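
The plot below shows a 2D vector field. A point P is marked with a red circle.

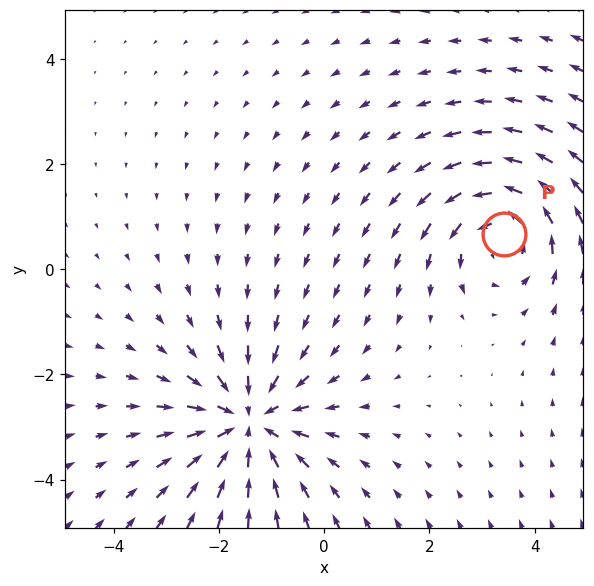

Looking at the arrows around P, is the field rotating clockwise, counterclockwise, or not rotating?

Near P at (3.4, 0.7) the arrows circulate counterclockwise. The curl (z-component) there is about +3; positive curl means counterclockwise rotation.

counterclockwise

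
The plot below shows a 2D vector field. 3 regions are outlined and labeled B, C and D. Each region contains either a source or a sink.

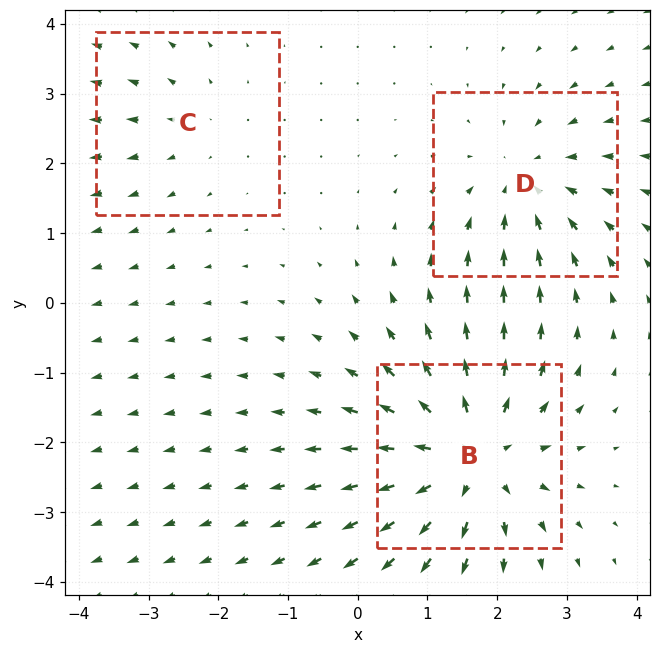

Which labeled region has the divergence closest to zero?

Divergence at each region's feature centre — B: about +5, C: about +2, D: about -3. Region C is closest to zero.

C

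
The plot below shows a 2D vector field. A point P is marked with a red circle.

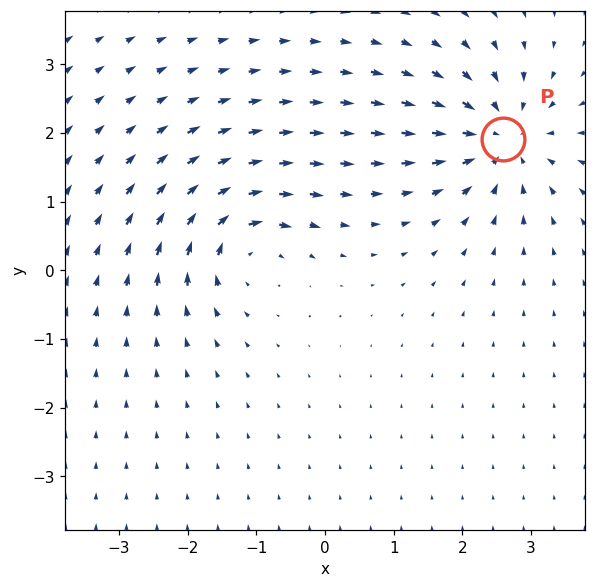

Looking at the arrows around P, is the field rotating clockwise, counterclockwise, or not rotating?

not rotating

Near P at (2.6, 1.9) the arrows show no circulation. The curl there is ≈0.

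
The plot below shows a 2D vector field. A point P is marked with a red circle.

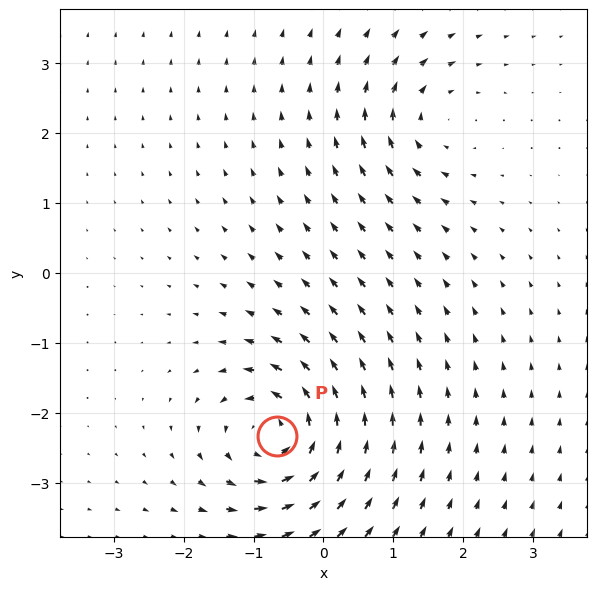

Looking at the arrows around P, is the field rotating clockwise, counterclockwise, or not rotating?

counterclockwise

Near P at (-0.7, -2.3) the arrows circulate counterclockwise. The curl (z-component) there is about +7; positive curl means counterclockwise rotation.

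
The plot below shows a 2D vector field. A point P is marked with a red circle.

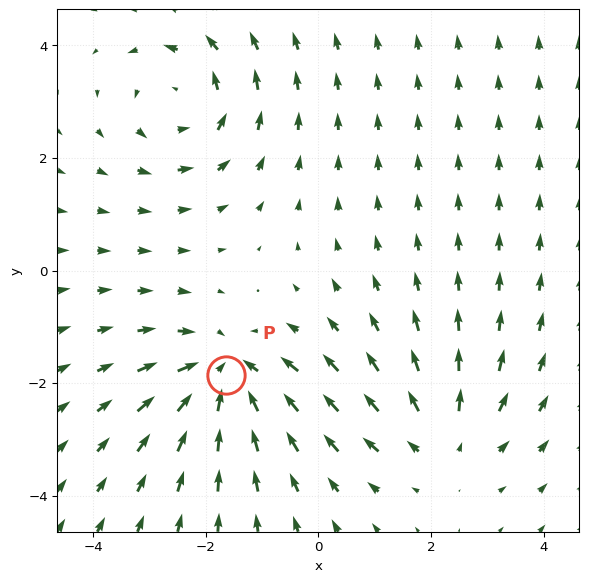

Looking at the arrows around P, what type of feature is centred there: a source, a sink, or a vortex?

At P (-1.6, -1.9) the arrows converge inward. Divergence about -5, curl ≈0 — negative divergence with near-zero curl is a sink.

sink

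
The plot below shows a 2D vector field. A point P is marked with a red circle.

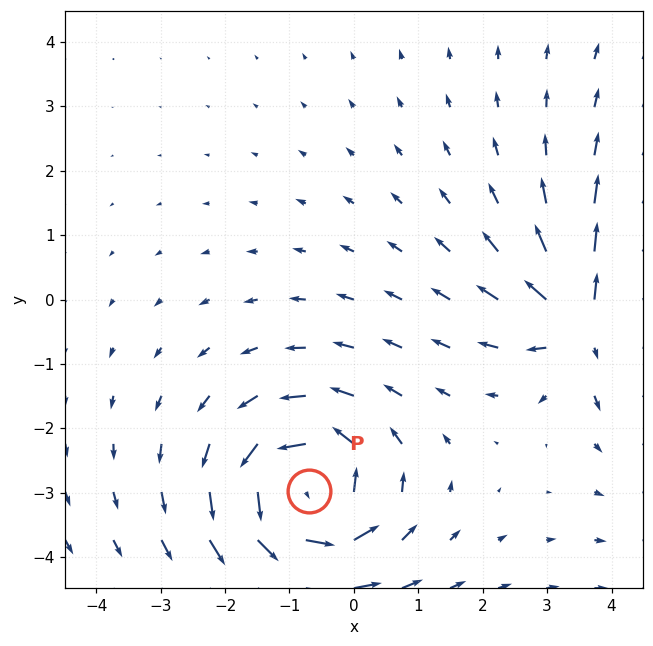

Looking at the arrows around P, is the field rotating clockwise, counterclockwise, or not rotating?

Near P at (-0.7, -3.0) the arrows circulate counterclockwise. The curl (z-component) there is about +5; positive curl means counterclockwise rotation.

counterclockwise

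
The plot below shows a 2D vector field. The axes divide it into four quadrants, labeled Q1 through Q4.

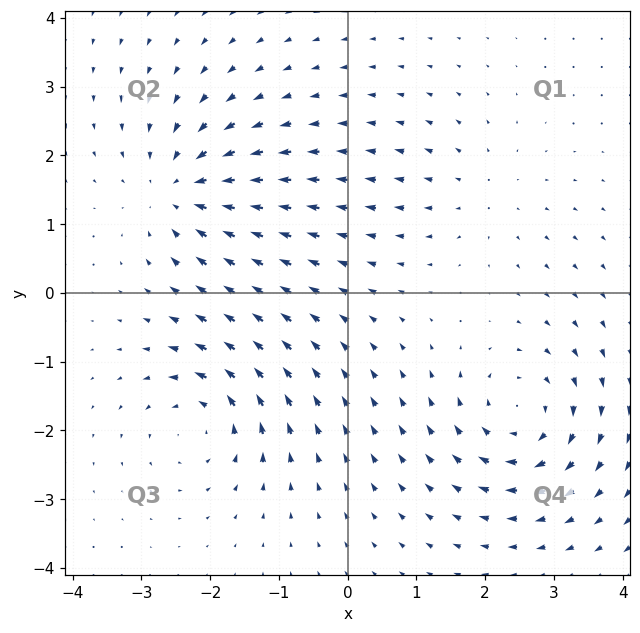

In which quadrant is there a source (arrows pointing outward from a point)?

The source sits at approximately (1.9, 1.4), which lies in quadrant Q1. The divergence there is about +3, positive as expected for a source.

Q1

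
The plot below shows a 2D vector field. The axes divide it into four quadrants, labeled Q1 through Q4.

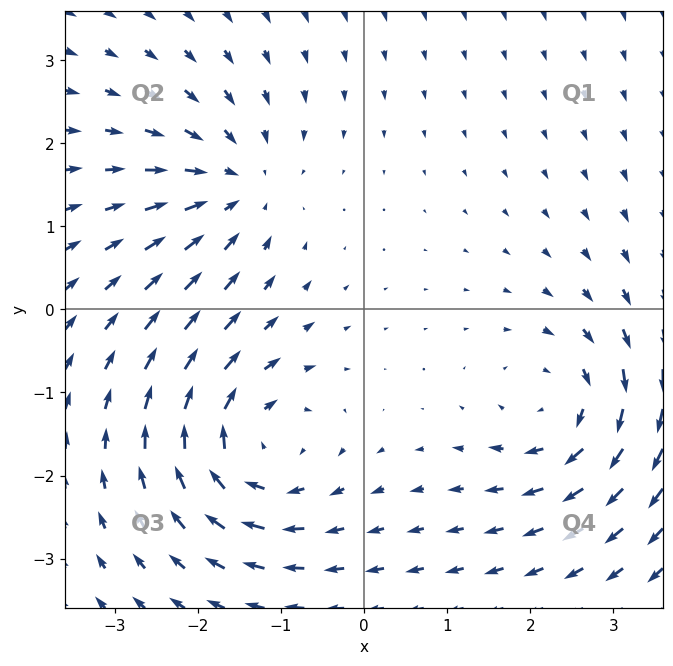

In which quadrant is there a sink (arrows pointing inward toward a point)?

Q2

The sink sits at approximately (-1.6, 1.5), which lies in quadrant Q2. The divergence there is about -4, negative as expected for a sink.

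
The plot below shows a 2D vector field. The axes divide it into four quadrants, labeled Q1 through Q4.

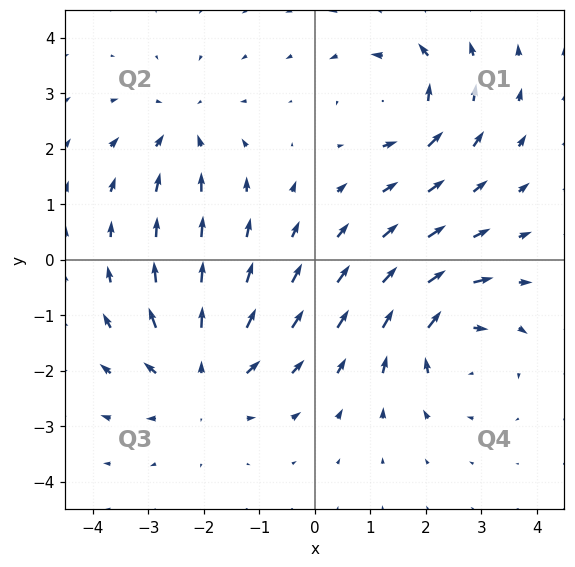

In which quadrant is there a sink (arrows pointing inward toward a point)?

Q2

The sink sits at approximately (-2.4, 2.3), which lies in quadrant Q2. The divergence there is about -4, negative as expected for a sink.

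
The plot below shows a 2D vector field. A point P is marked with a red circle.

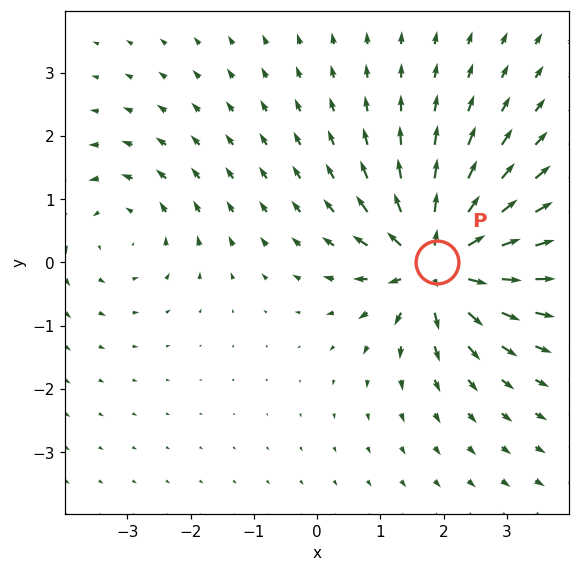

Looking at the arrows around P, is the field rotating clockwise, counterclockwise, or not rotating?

Near P at (1.9, 0.0) the arrows show no circulation. The curl there is ≈0.

not rotating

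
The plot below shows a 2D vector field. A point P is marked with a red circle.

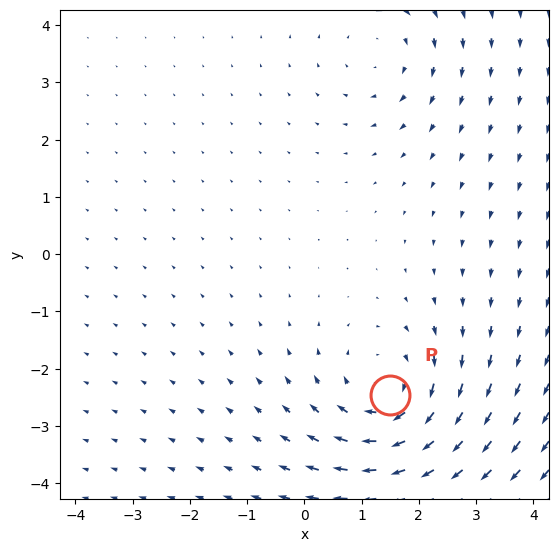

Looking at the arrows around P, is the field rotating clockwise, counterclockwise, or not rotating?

clockwise

Near P at (1.5, -2.5) the arrows circulate clockwise. The curl (z-component) there is about -4; negative curl means clockwise rotation.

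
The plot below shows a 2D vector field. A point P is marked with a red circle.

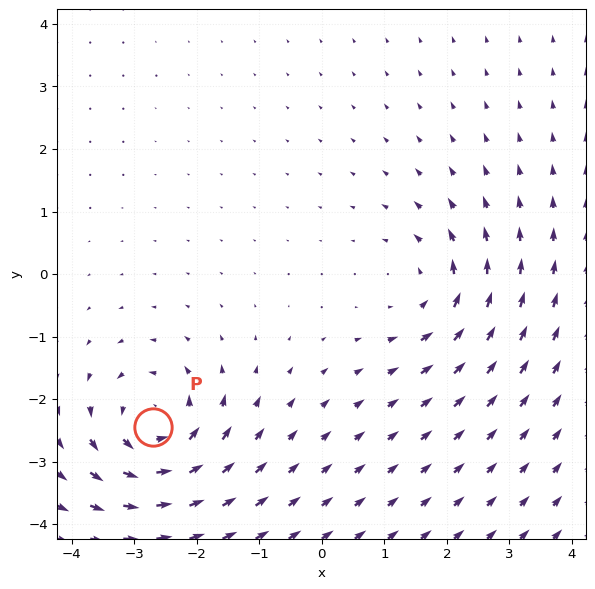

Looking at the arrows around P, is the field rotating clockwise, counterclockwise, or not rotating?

counterclockwise

Near P at (-2.7, -2.4) the arrows circulate counterclockwise. The curl (z-component) there is about +7; positive curl means counterclockwise rotation.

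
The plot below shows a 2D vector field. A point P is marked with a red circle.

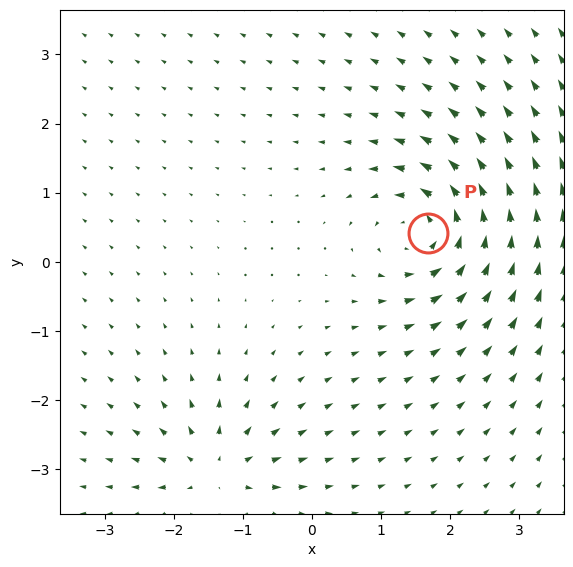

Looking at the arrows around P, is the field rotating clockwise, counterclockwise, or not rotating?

Near P at (1.7, 0.4) the arrows circulate counterclockwise. The curl (z-component) there is about +5; positive curl means counterclockwise rotation.

counterclockwise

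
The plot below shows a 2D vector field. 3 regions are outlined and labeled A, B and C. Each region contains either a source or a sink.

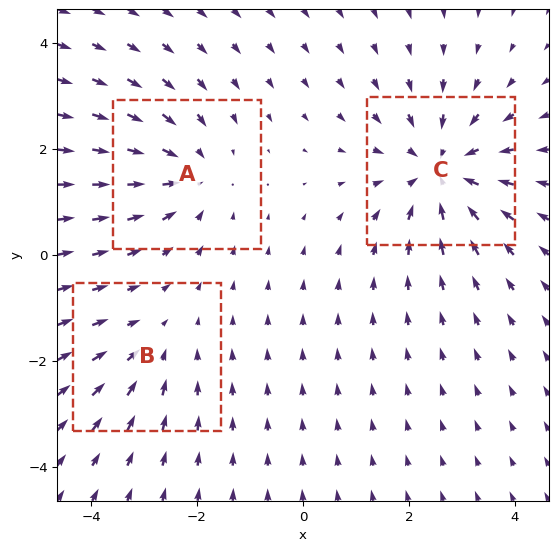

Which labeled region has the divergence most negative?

C

Divergence at each region's feature centre — A: about -3, B: about -2, C: about -4. Region C is most negative.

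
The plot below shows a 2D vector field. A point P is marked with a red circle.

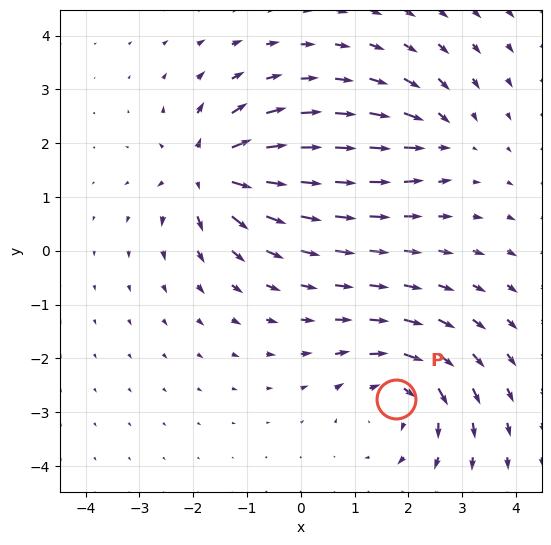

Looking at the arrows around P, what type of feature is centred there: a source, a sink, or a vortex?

At P (1.8, -2.8) the arrows circulate clockwise. Divergence ≈0, curl about -5 — near-zero divergence with nonzero curl is a vortex.

vortex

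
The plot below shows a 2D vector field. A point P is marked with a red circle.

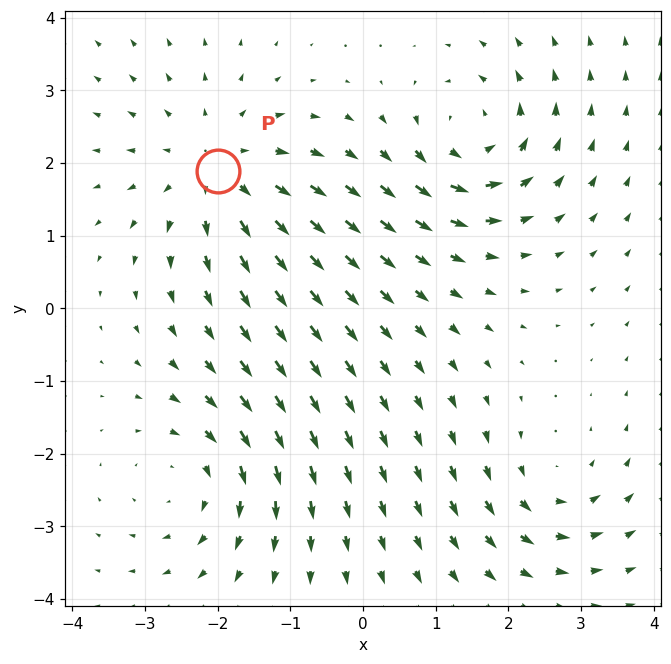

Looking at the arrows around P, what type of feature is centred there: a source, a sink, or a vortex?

At P (-2.0, 1.9) the arrows spread outward. Divergence about +4, curl ≈0 — positive divergence with near-zero curl is a source.

source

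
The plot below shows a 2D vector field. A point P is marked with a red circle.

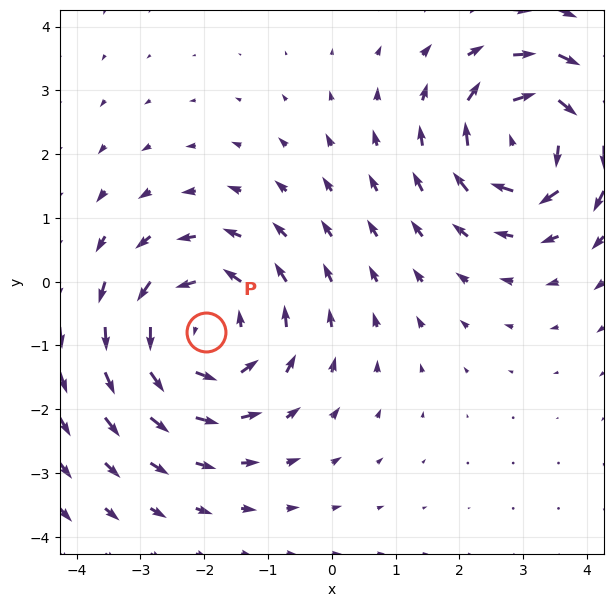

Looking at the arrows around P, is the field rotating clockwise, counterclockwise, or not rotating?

counterclockwise

Near P at (-2.0, -0.8) the arrows circulate counterclockwise. The curl (z-component) there is about +3; positive curl means counterclockwise rotation.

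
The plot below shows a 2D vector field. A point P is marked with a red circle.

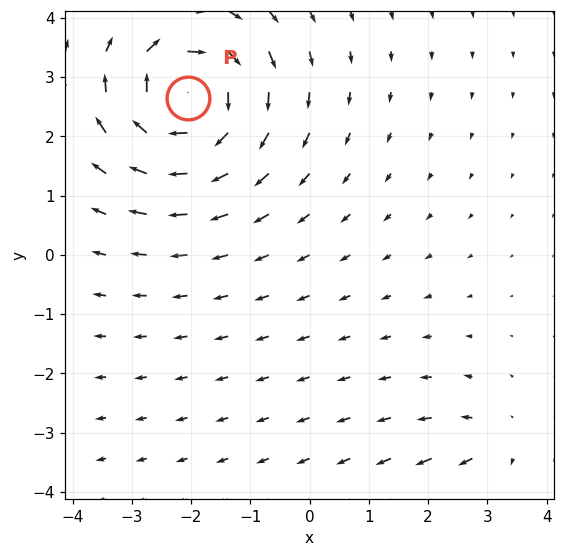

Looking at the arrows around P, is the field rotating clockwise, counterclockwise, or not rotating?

Near P at (-2.1, 2.7) the arrows circulate clockwise. The curl (z-component) there is about -6; negative curl means clockwise rotation.

clockwise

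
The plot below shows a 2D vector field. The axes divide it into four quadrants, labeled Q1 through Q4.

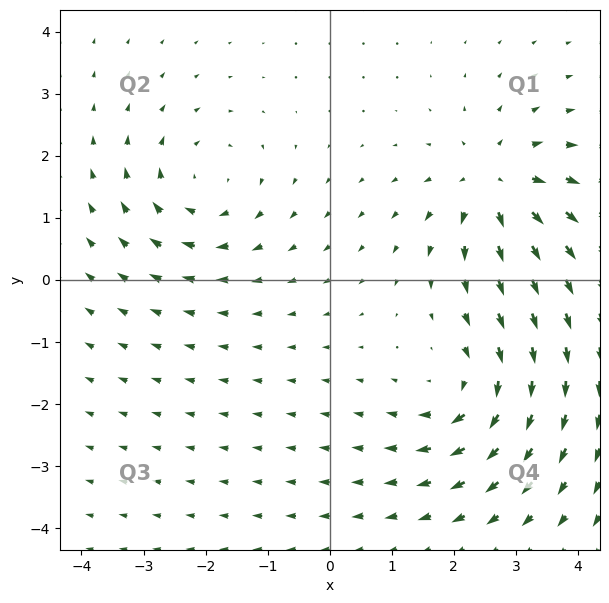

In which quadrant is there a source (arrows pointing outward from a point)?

Q1

The source sits at approximately (2.7, 1.5), which lies in quadrant Q1. The divergence there is about +5, positive as expected for a source.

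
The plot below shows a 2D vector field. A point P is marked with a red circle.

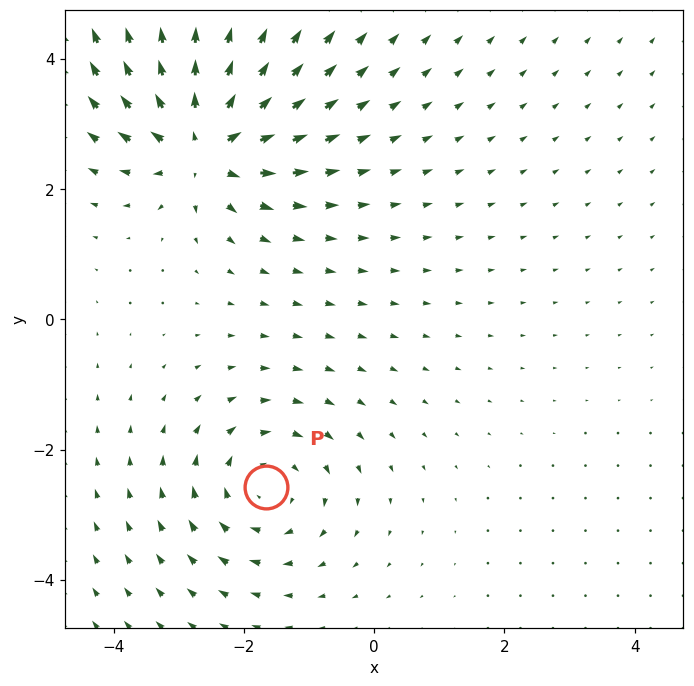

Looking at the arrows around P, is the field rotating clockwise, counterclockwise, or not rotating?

Near P at (-1.7, -2.6) the arrows circulate clockwise. The curl (z-component) there is about -3; negative curl means clockwise rotation.

clockwise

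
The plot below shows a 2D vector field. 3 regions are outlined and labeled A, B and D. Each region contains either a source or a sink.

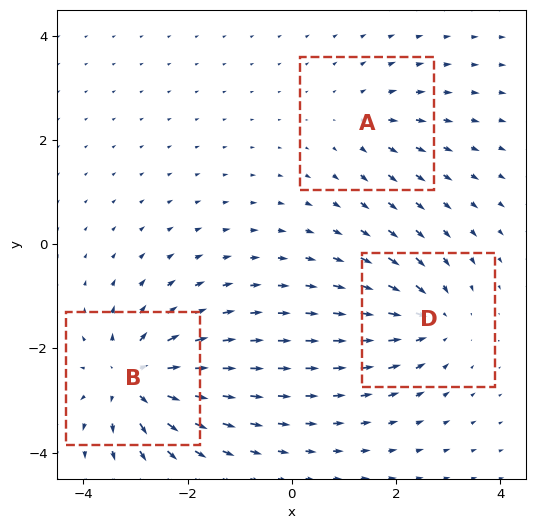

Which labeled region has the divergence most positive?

Divergence at each region's feature centre — A: about +2, B: about +5, D: about -4. Region B is most positive.

B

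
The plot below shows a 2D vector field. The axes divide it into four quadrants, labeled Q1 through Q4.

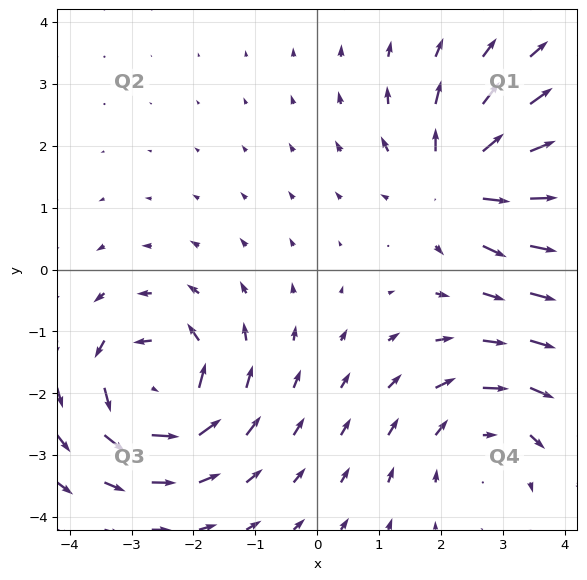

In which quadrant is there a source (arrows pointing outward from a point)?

Q1

The source sits at approximately (2.3, 1.4), which lies in quadrant Q1. The divergence there is about +6, positive as expected for a source.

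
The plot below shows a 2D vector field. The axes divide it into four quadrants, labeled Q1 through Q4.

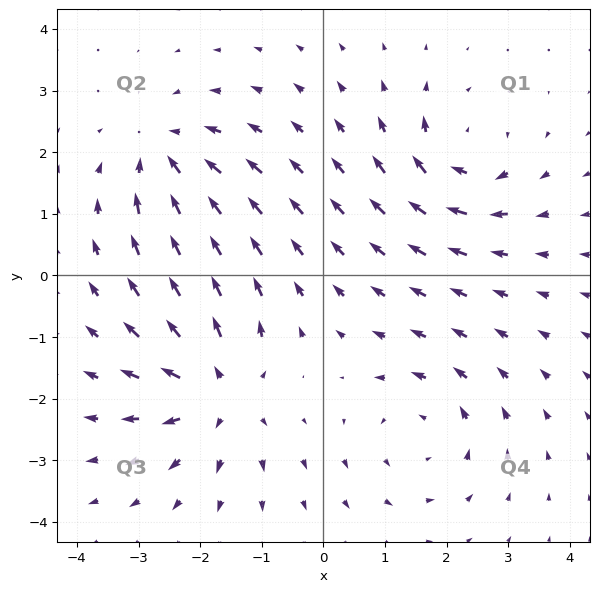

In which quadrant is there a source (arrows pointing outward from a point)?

The source sits at approximately (-1.7, -1.9), which lies in quadrant Q3. The divergence there is about +6, positive as expected for a source.

Q3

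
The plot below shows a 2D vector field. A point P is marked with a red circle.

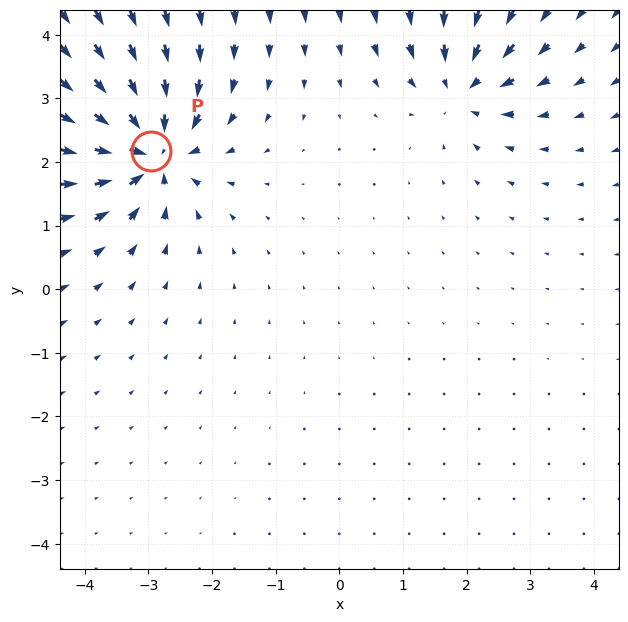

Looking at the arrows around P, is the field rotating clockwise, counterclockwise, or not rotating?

Near P at (-3.0, 2.2) the arrows show no circulation. The curl there is ≈0.

not rotating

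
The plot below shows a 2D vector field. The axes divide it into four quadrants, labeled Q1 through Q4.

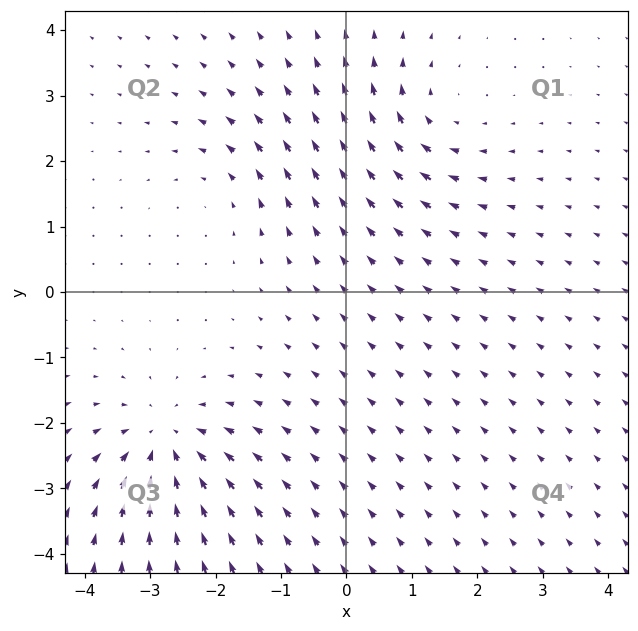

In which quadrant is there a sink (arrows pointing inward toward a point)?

Q3

The sink sits at approximately (-2.8, -2.3), which lies in quadrant Q3. The divergence there is about -5, negative as expected for a sink.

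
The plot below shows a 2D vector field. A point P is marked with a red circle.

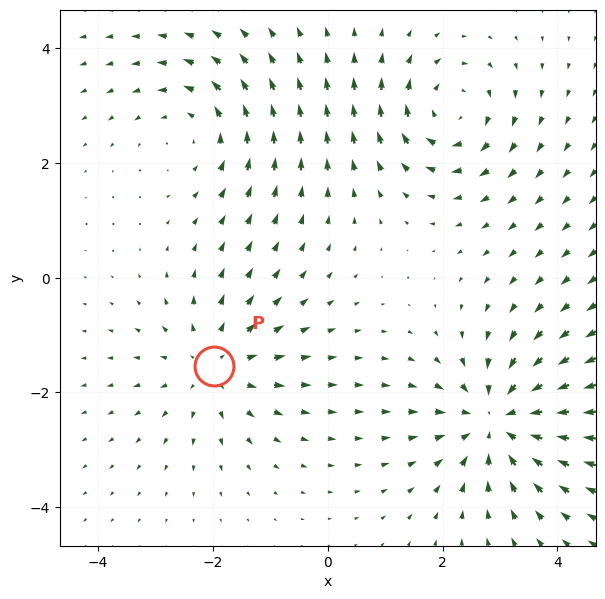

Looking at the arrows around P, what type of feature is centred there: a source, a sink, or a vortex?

At P (-2.0, -1.5) the arrows spread outward. Divergence about +3, curl ≈0 — positive divergence with near-zero curl is a source.

source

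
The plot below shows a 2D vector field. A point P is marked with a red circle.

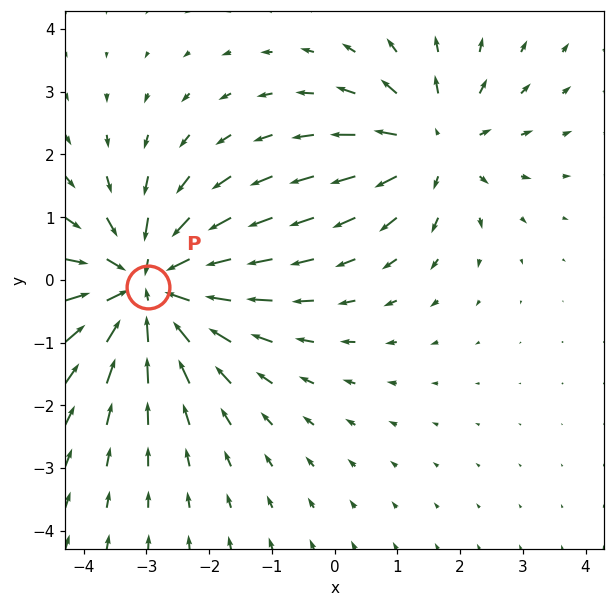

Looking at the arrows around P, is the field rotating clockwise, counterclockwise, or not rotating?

Near P at (-3.0, -0.1) the arrows show no circulation. The curl there is ≈0.

not rotating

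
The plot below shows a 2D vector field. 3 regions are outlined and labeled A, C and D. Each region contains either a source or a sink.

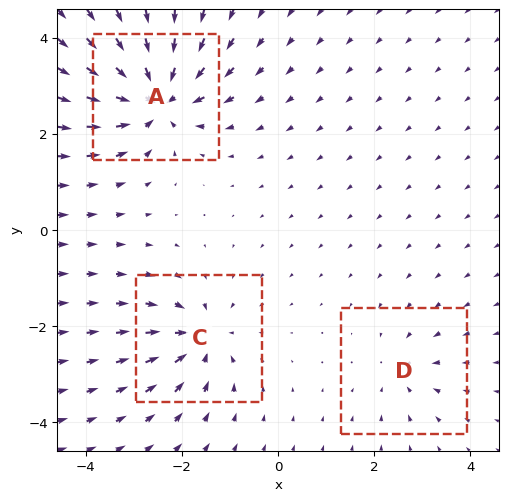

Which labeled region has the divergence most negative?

Divergence at each region's feature centre — A: about -6, C: about -4, D: about -3. Region A is most negative.

A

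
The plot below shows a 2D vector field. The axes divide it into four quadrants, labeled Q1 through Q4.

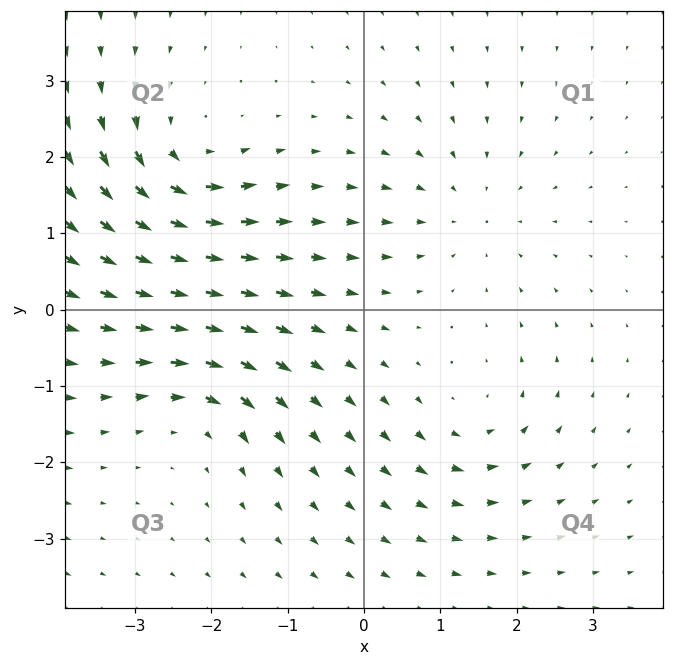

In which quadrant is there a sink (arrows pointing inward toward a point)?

The sink sits at approximately (1.3, 1.3), which lies in quadrant Q1. The divergence there is about -3, negative as expected for a sink.

Q1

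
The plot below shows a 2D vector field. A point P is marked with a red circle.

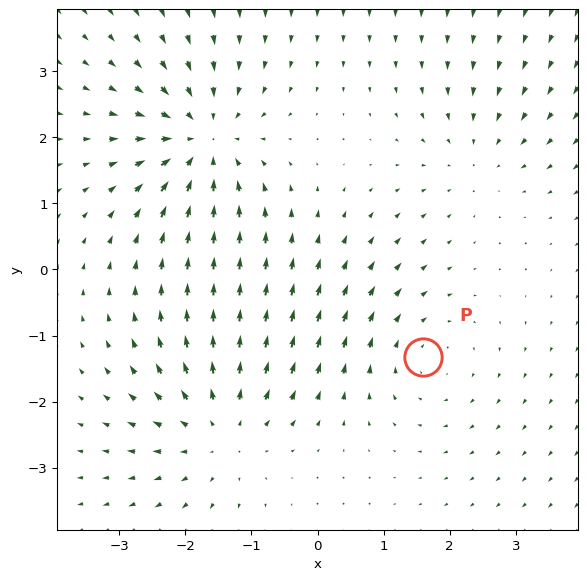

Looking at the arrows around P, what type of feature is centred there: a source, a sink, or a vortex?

At P (1.6, -1.3) the arrows circulate clockwise. Divergence ≈0, curl about -3 — near-zero divergence with nonzero curl is a vortex.

vortex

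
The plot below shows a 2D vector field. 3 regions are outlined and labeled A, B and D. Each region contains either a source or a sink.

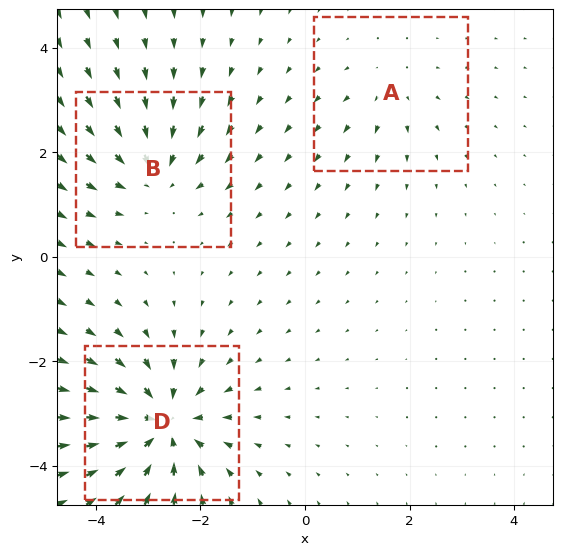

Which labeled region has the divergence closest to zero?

A

Divergence at each region's feature centre — A: about +2, B: about -4, D: about -6. Region A is closest to zero.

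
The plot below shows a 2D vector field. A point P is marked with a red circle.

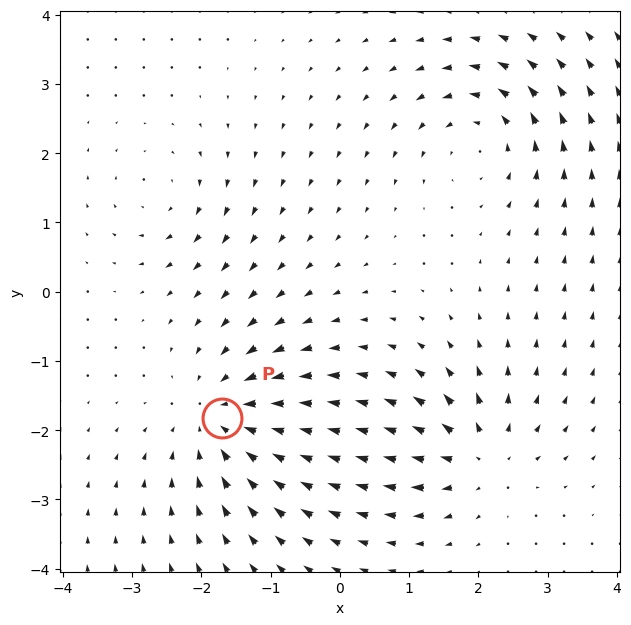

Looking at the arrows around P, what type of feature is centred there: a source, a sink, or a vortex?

At P (-1.7, -1.8) the arrows converge inward. Divergence about -5, curl ≈0 — negative divergence with near-zero curl is a sink.

sink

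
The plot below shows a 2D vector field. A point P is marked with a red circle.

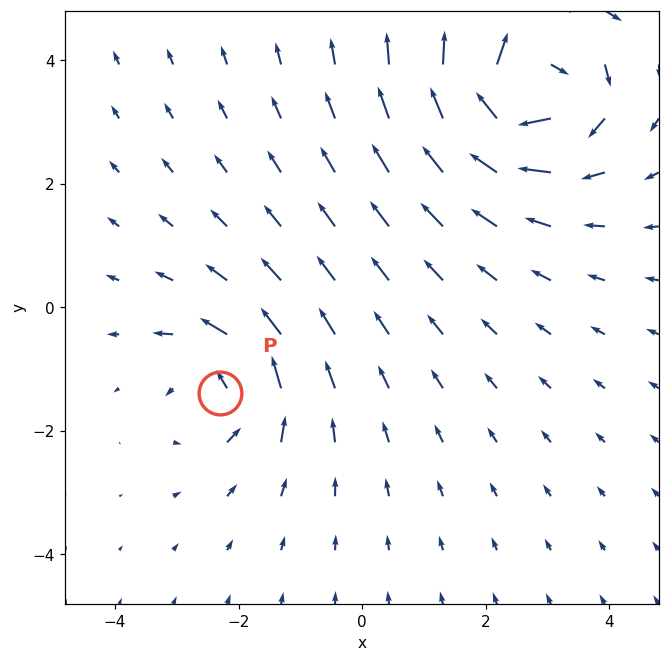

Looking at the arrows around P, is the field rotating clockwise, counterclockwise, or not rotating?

counterclockwise

Near P at (-2.3, -1.4) the arrows circulate counterclockwise. The curl (z-component) there is about +4; positive curl means counterclockwise rotation.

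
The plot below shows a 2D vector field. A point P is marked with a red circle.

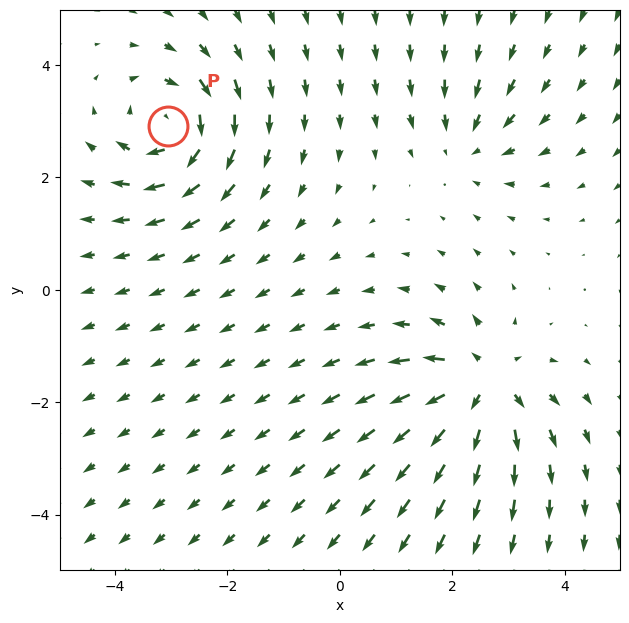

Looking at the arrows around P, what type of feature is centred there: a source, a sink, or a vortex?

At P (-3.1, 2.9) the arrows circulate clockwise. Divergence ≈0, curl about -5 — near-zero divergence with nonzero curl is a vortex.

vortex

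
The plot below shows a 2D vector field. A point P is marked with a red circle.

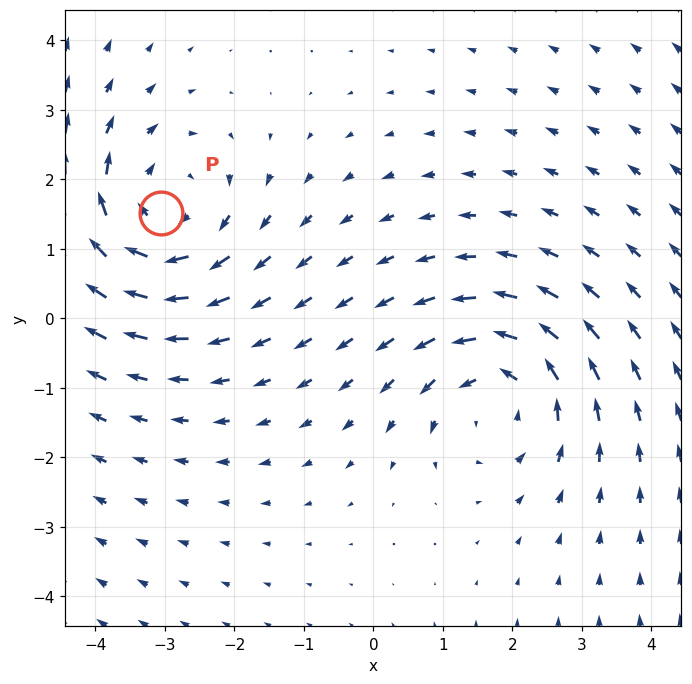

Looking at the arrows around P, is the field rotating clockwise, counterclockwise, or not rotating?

clockwise

Near P at (-3.1, 1.5) the arrows circulate clockwise. The curl (z-component) there is about -3; negative curl means clockwise rotation.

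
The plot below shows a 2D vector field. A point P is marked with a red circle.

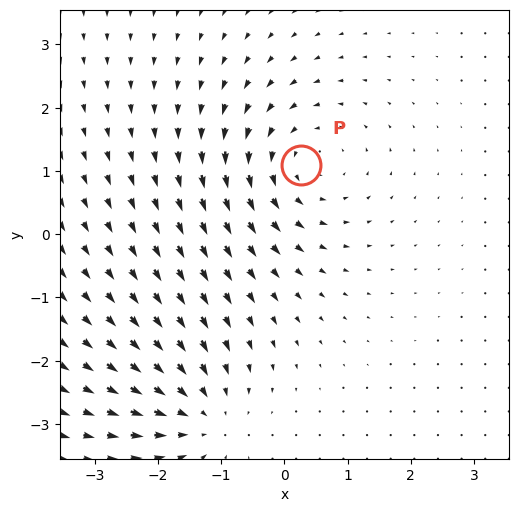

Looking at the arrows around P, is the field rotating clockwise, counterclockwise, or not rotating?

counterclockwise

Near P at (0.3, 1.1) the arrows circulate counterclockwise. The curl (z-component) there is about +4; positive curl means counterclockwise rotation.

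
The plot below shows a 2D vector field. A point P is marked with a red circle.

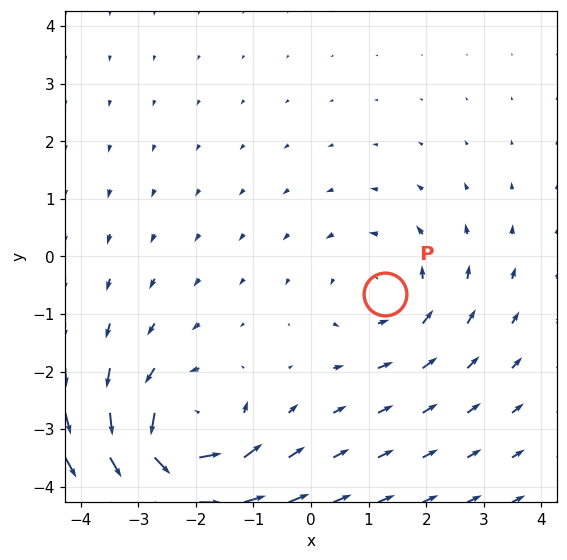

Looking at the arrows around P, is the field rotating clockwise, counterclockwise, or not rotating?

Near P at (1.3, -0.7) the arrows circulate counterclockwise. The curl (z-component) there is about +2; positive curl means counterclockwise rotation.

counterclockwise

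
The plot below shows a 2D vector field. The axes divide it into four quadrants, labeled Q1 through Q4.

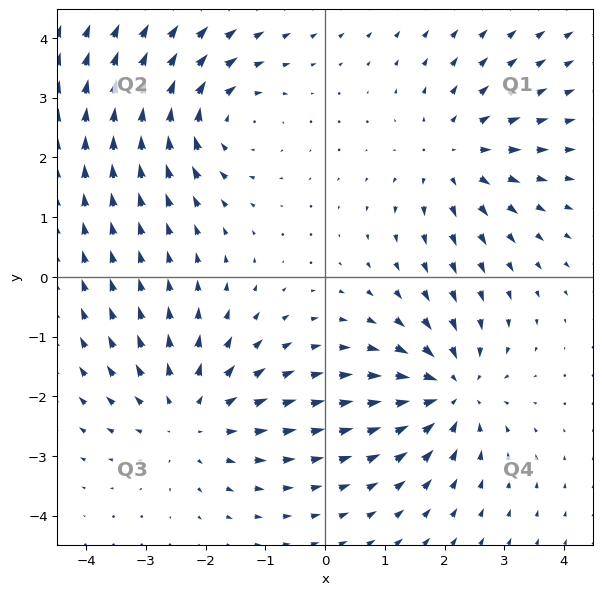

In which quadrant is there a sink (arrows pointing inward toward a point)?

Q4

The sink sits at approximately (2.1, -1.9), which lies in quadrant Q4. The divergence there is about -5, negative as expected for a sink.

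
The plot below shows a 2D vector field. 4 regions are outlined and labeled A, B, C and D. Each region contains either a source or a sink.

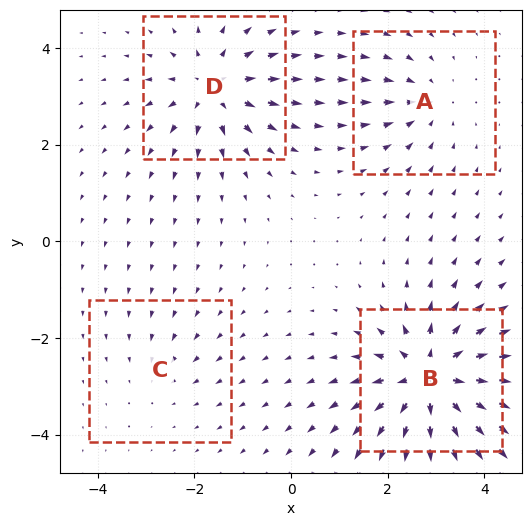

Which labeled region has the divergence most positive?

B

Divergence at each region's feature centre — A: about -3, B: about +8, C: about -2, D: about +5. Region B is most positive.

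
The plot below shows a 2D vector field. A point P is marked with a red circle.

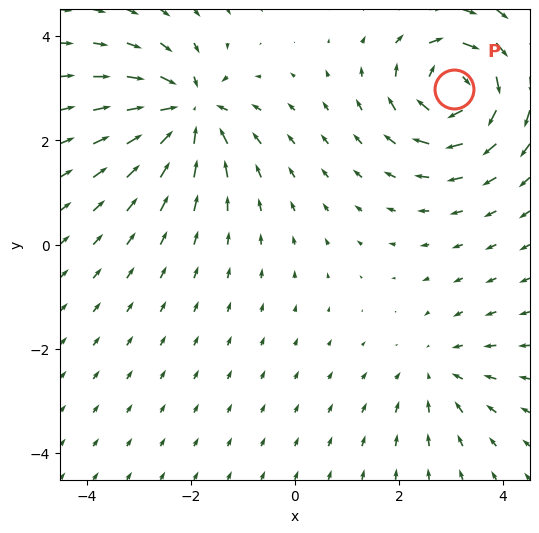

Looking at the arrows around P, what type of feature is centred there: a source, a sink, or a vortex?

At P (3.1, 3.0) the arrows circulate clockwise. Divergence ≈0, curl about -6 — near-zero divergence with nonzero curl is a vortex.

vortex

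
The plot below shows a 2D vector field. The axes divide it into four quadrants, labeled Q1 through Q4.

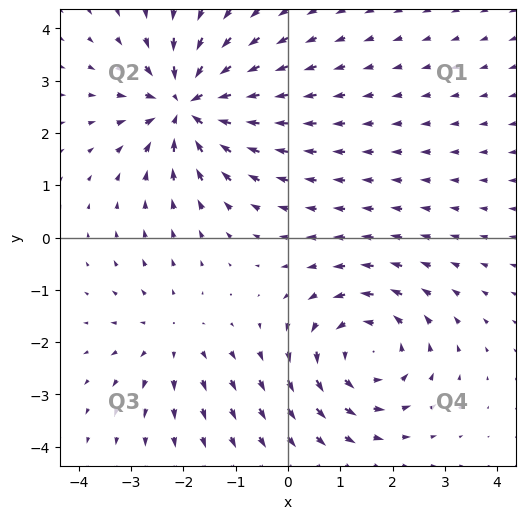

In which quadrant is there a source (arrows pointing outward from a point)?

The source sits at approximately (-2.2, -1.9), which lies in quadrant Q3. The divergence there is about +2, positive as expected for a source.

Q3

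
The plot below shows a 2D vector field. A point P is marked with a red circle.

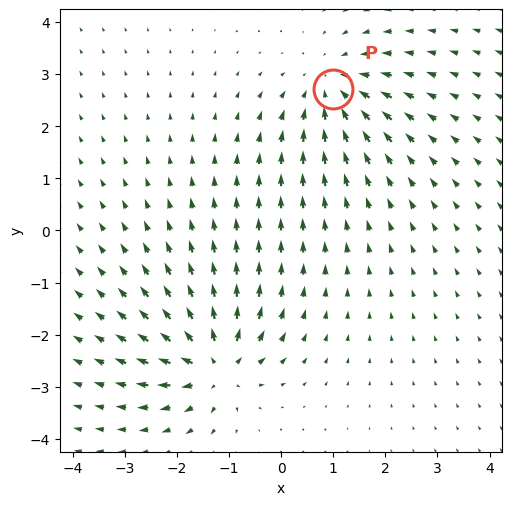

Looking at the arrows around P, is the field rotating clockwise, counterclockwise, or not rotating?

Near P at (1.0, 2.7) the arrows show no circulation. The curl there is ≈0.

not rotating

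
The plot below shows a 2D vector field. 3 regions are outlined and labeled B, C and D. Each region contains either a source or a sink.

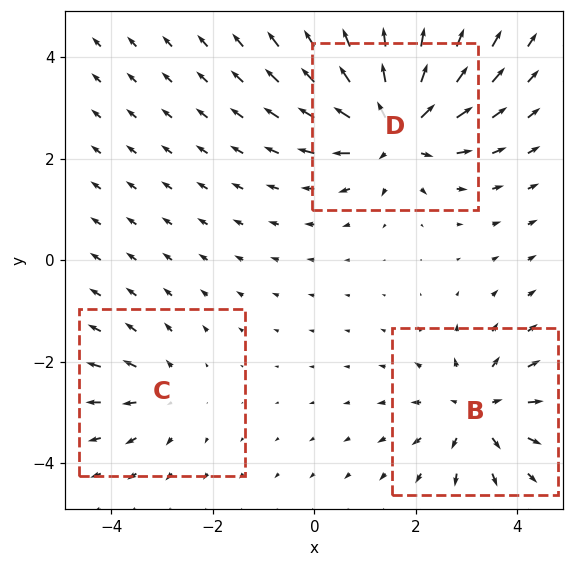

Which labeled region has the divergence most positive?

Divergence at each region's feature centre — B: about +4, C: about +2, D: about +5. Region D is most positive.

D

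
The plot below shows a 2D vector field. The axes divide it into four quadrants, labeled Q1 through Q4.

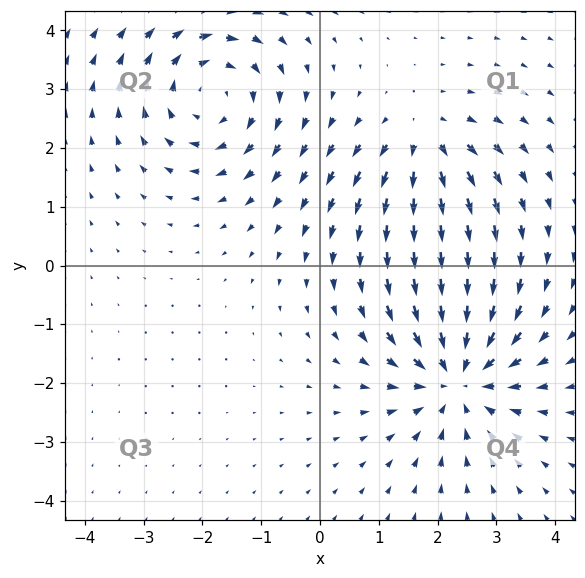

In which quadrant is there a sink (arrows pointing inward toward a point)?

Q4

The sink sits at approximately (2.3, -1.9), which lies in quadrant Q4. The divergence there is about -4, negative as expected for a sink.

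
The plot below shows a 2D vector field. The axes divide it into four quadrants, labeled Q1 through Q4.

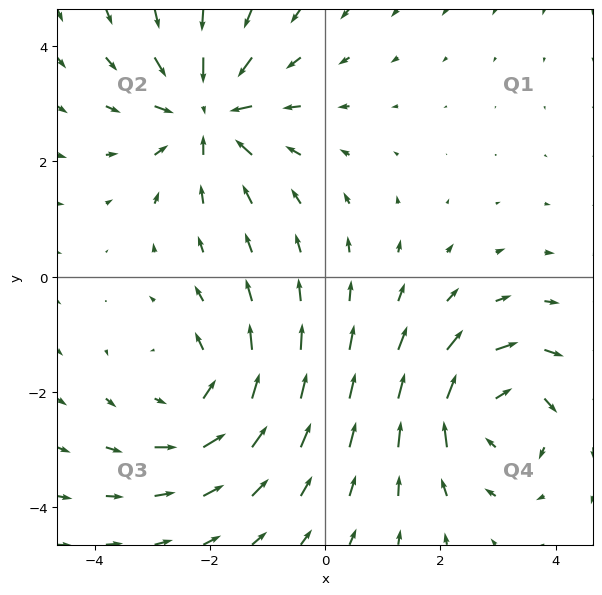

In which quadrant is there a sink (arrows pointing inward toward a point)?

Q2

The sink sits at approximately (-2.0, 2.8), which lies in quadrant Q2. The divergence there is about -5, negative as expected for a sink.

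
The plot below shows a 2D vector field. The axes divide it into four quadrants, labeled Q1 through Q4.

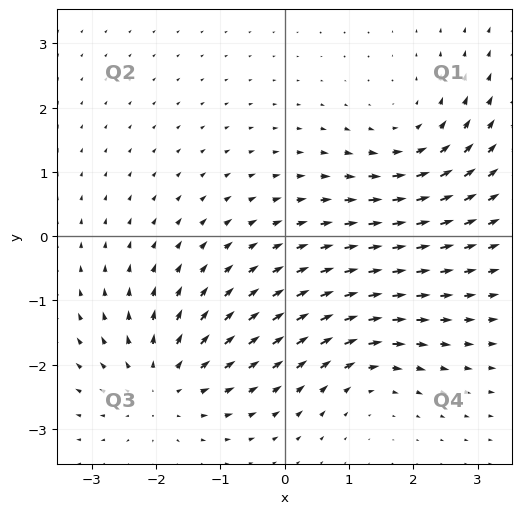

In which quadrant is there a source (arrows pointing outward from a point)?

Q3

The source sits at approximately (-1.9, -2.3), which lies in quadrant Q3. The divergence there is about +5, positive as expected for a source.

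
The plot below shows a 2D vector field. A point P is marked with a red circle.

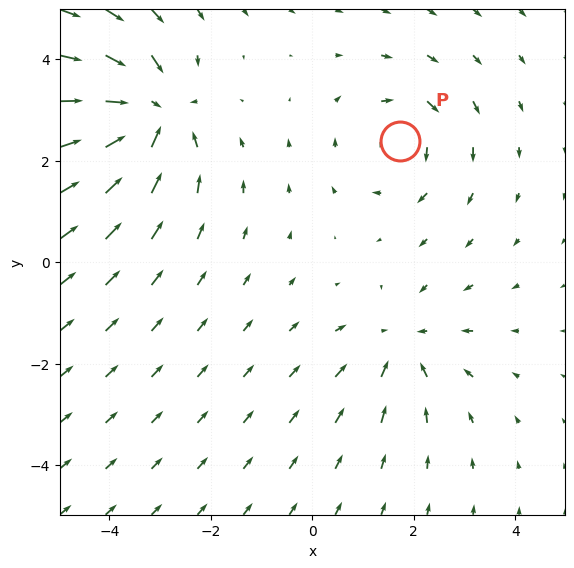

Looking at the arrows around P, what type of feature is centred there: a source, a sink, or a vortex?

At P (1.7, 2.4) the arrows circulate clockwise. Divergence ≈0, curl about -3 — near-zero divergence with nonzero curl is a vortex.

vortex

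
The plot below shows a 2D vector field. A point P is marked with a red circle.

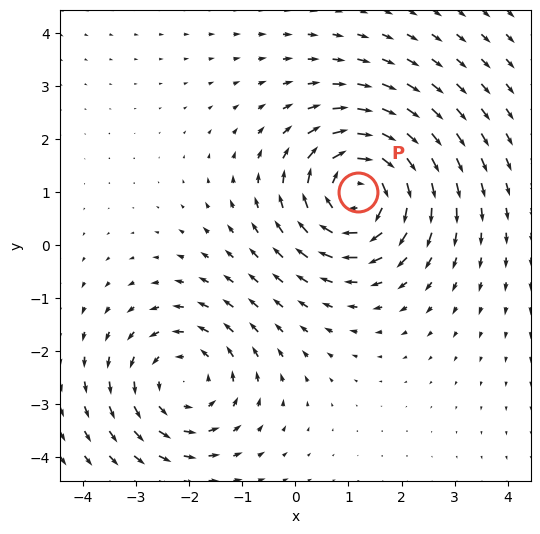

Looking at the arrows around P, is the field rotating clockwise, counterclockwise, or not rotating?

clockwise

Near P at (1.2, 1.0) the arrows circulate clockwise. The curl (z-component) there is about -5; negative curl means clockwise rotation.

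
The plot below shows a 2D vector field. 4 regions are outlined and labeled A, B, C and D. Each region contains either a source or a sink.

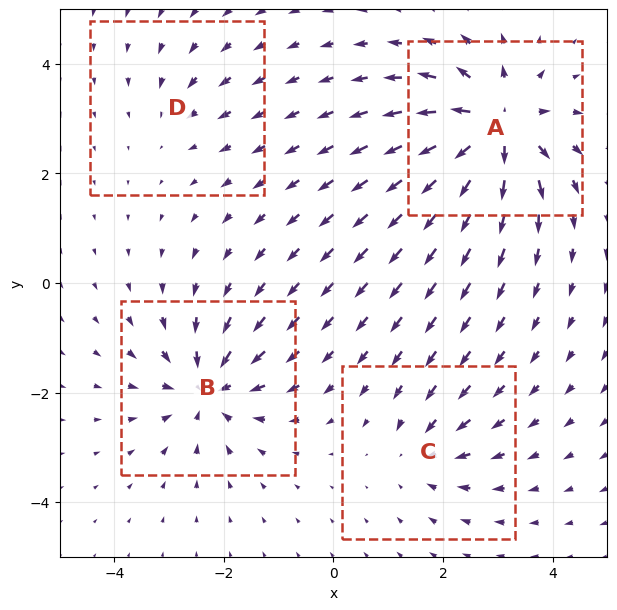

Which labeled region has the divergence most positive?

A

Divergence at each region's feature centre — A: about +8, B: about -6, C: about -4, D: about -2. Region A is most positive.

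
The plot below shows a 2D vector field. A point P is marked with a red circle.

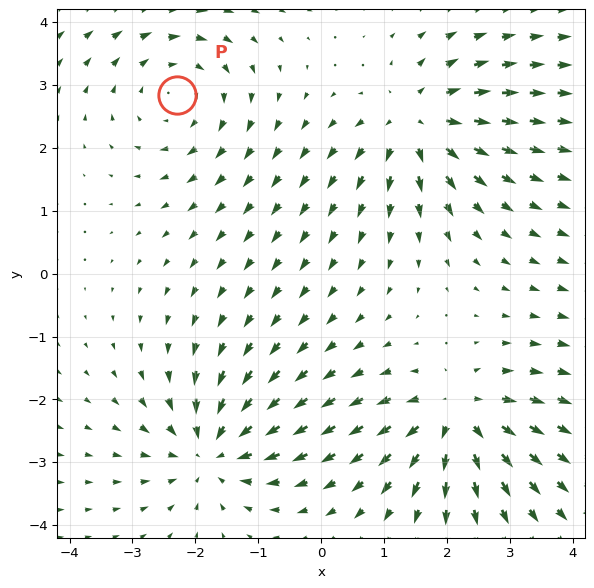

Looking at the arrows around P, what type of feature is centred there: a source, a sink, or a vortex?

vortex

At P (-2.3, 2.8) the arrows circulate clockwise. Divergence ≈0, curl about -3 — near-zero divergence with nonzero curl is a vortex.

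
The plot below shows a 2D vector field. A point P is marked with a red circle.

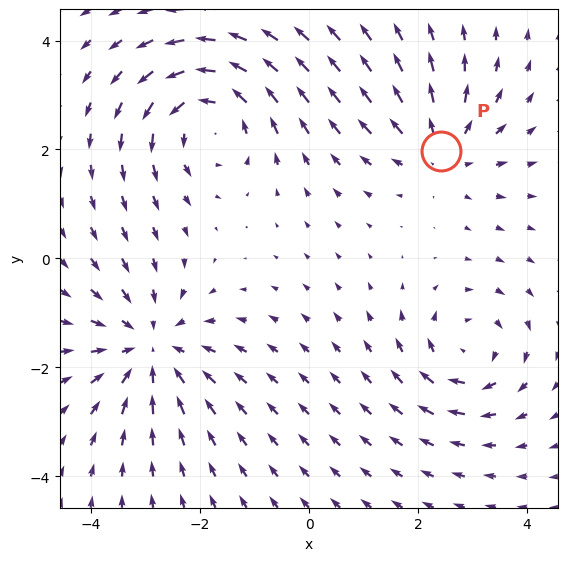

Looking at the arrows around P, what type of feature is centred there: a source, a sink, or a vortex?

source

At P (2.4, 2.0) the arrows spread outward. Divergence about +3, curl ≈0 — positive divergence with near-zero curl is a source.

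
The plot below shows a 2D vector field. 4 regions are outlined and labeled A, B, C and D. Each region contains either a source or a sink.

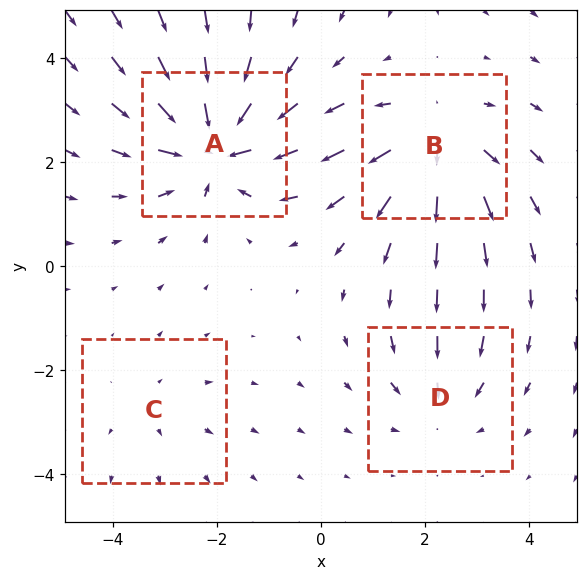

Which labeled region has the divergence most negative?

A

Divergence at each region's feature centre — A: about -7, B: about +5, C: about +2, D: about -3. Region A is most negative.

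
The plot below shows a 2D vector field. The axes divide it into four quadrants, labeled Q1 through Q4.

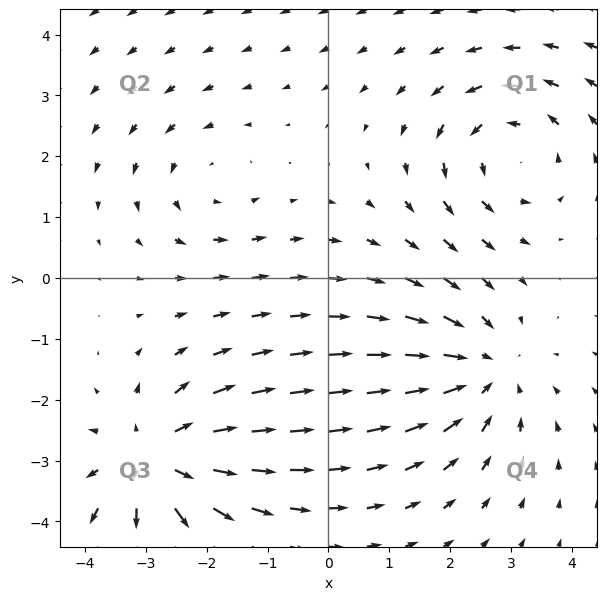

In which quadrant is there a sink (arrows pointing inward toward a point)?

Q4

The sink sits at approximately (2.5, -1.5), which lies in quadrant Q4. The divergence there is about -3, negative as expected for a sink.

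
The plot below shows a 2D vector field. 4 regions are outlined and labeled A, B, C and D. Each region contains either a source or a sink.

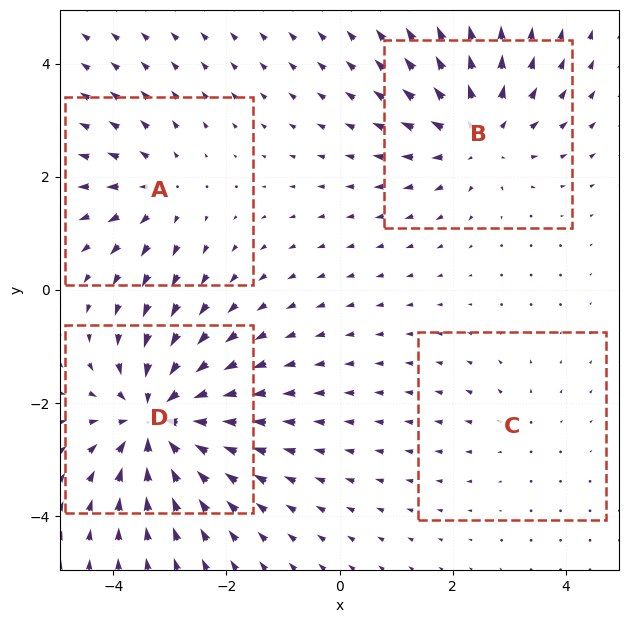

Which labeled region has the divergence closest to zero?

C

Divergence at each region's feature centre — A: about +3, B: about +5, C: about +2, D: about -7. Region C is closest to zero.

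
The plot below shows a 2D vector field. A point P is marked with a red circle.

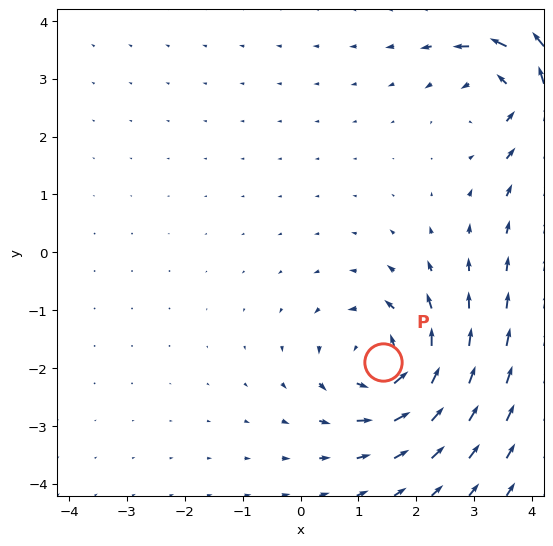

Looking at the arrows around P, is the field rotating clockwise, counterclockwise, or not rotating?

Near P at (1.4, -1.9) the arrows circulate counterclockwise. The curl (z-component) there is about +4; positive curl means counterclockwise rotation.

counterclockwise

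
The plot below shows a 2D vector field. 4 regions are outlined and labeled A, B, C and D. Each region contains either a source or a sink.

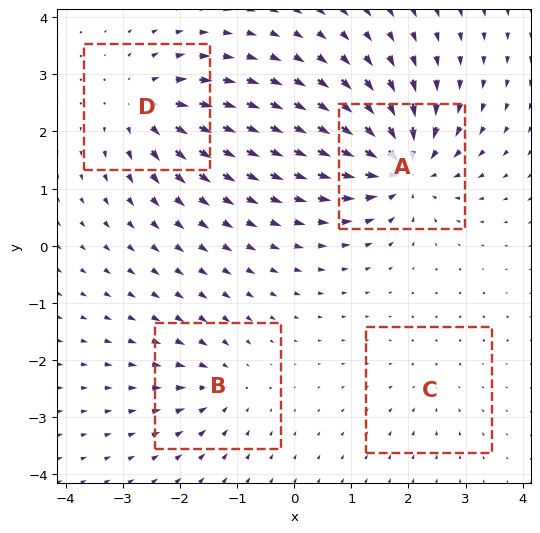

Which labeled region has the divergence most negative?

Divergence at each region's feature centre — A: about -9, B: about -4, C: about -3, D: about +6. Region A is most negative.

A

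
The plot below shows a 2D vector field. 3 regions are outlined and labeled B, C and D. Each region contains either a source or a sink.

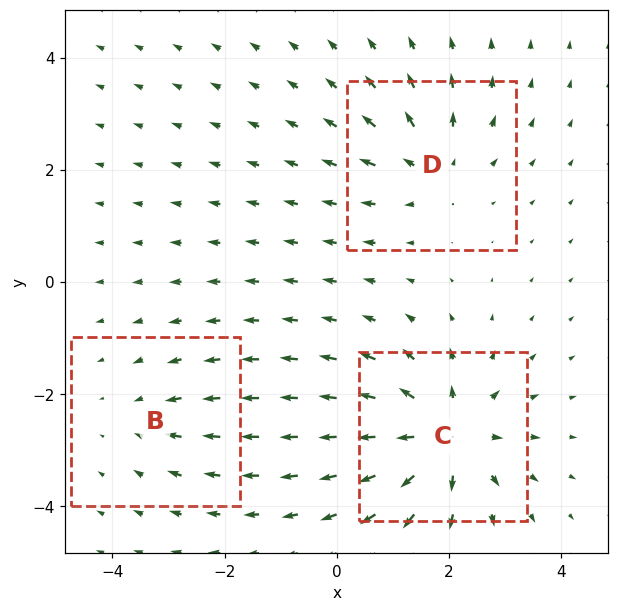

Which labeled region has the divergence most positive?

C

Divergence at each region's feature centre — B: about -2, C: about +5, D: about +3. Region C is most positive.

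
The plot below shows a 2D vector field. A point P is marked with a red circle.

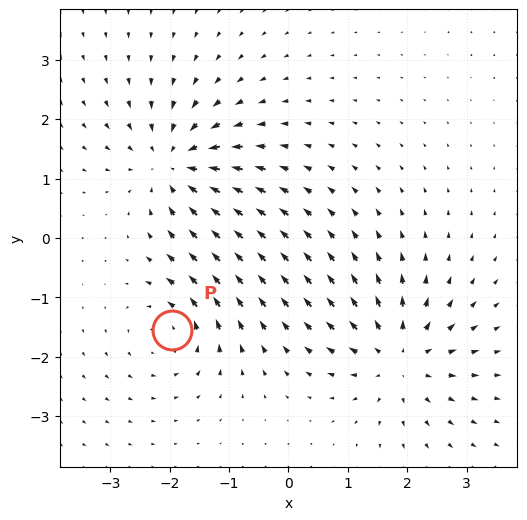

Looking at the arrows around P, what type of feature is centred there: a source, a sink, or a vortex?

vortex

At P (-2.0, -1.6) the arrows circulate counterclockwise. Divergence ≈0, curl about +4 — near-zero divergence with nonzero curl is a vortex.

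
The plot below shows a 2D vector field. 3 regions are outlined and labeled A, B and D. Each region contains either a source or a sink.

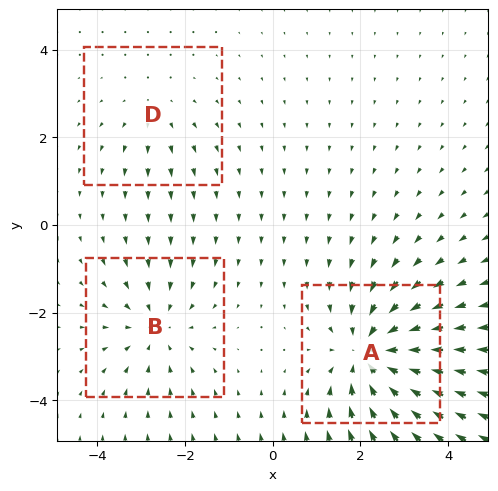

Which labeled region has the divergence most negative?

Divergence at each region's feature centre — A: about -5, B: about -3, D: about +2. Region A is most negative.

A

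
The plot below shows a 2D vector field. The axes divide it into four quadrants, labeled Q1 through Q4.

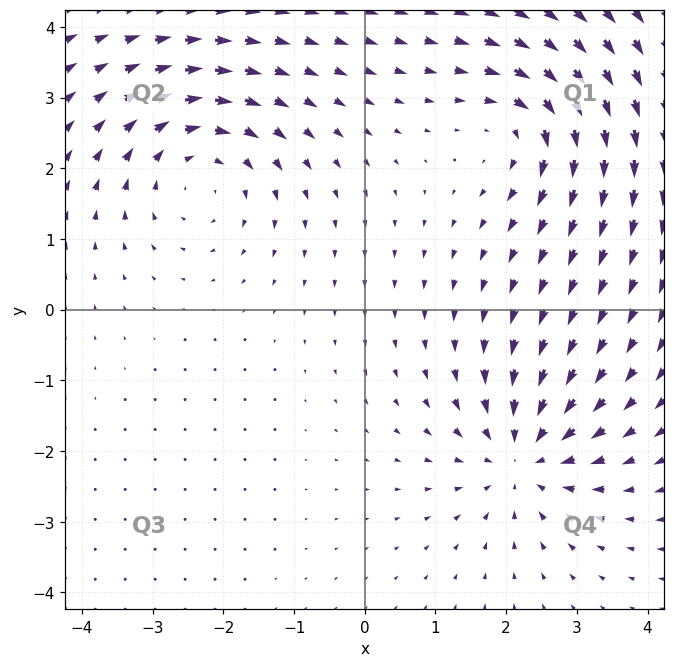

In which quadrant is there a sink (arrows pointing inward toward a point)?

Q4

The sink sits at approximately (2.3, -2.1), which lies in quadrant Q4. The divergence there is about -5, negative as expected for a sink.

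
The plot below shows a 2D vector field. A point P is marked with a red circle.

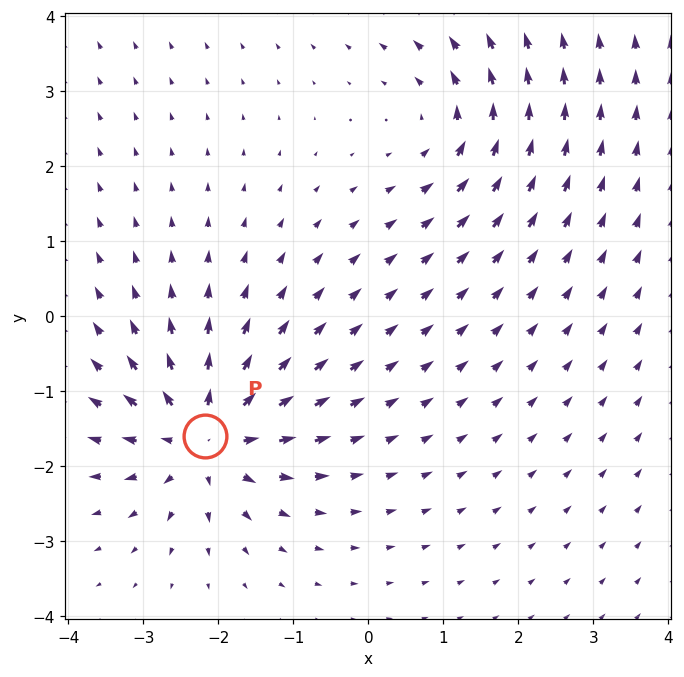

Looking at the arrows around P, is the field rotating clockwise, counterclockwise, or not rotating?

not rotating

Near P at (-2.2, -1.6) the arrows show no circulation. The curl there is ≈0.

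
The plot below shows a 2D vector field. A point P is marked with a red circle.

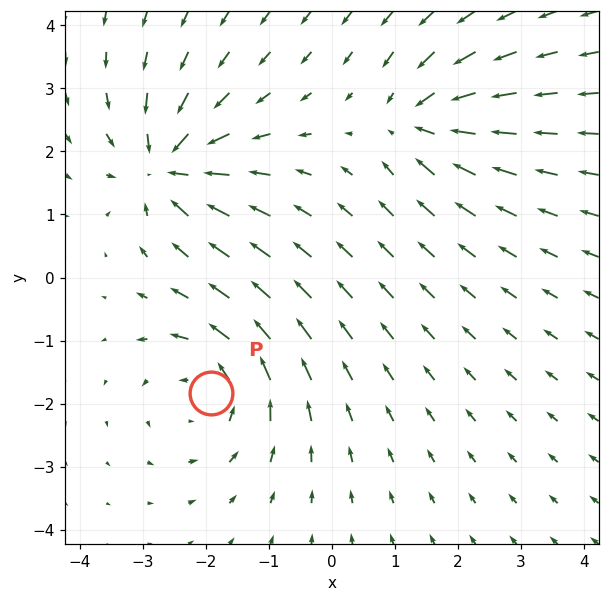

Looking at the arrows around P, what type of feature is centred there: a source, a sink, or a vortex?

At P (-1.9, -1.8) the arrows circulate counterclockwise. Divergence ≈0, curl about +4 — near-zero divergence with nonzero curl is a vortex.

vortex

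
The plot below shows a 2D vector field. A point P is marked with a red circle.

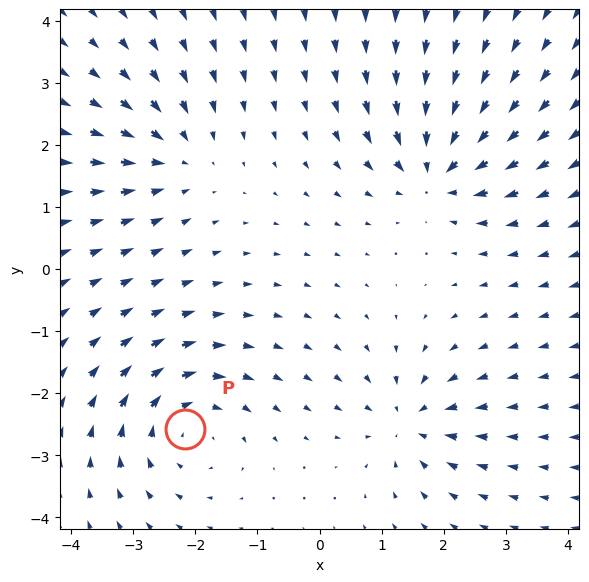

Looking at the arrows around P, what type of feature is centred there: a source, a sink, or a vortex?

vortex

At P (-2.2, -2.6) the arrows circulate clockwise. Divergence ≈0, curl about -3 — near-zero divergence with nonzero curl is a vortex.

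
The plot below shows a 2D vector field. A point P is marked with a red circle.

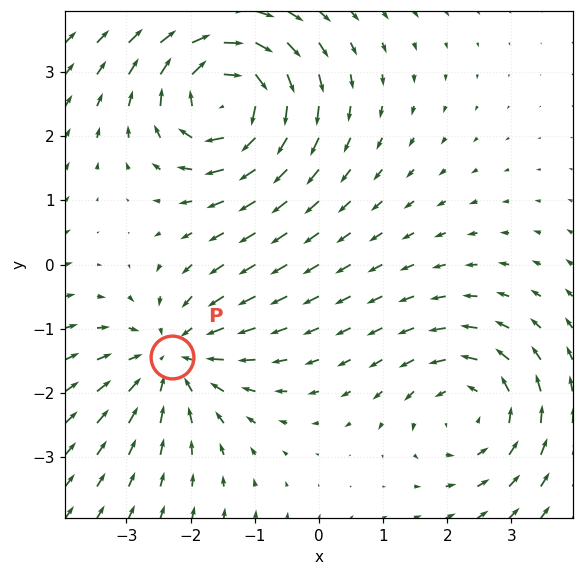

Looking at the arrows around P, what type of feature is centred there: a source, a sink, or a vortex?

sink

At P (-2.3, -1.4) the arrows converge inward. Divergence about -4, curl ≈0 — negative divergence with near-zero curl is a sink.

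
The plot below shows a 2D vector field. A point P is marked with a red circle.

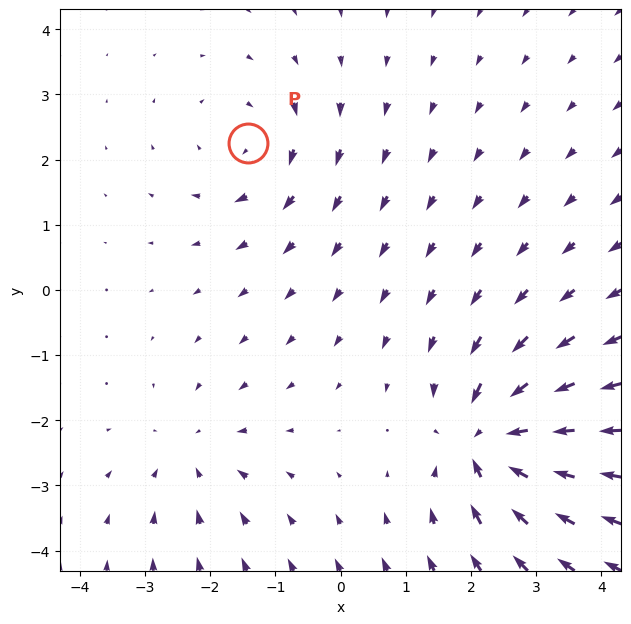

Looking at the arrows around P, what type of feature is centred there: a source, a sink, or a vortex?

vortex

At P (-1.4, 2.2) the arrows circulate clockwise. Divergence ≈0, curl about -3 — near-zero divergence with nonzero curl is a vortex.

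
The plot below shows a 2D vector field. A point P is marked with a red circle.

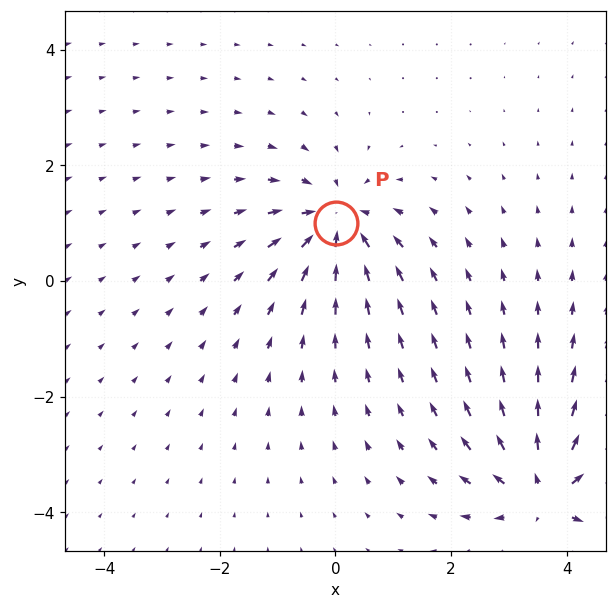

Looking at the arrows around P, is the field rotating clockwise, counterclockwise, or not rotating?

Near P at (0.0, 1.0) the arrows show no circulation. The curl there is ≈0.

not rotating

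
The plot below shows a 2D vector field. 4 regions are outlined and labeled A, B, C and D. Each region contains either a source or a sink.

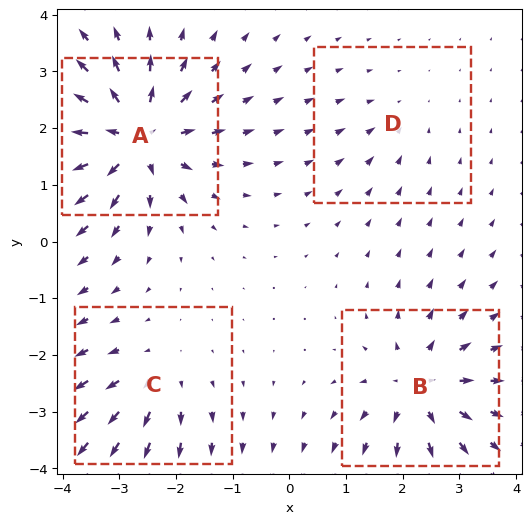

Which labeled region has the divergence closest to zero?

Divergence at each region's feature centre — A: about +9, B: about +6, C: about +4, D: about -2. Region D is closest to zero.

D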